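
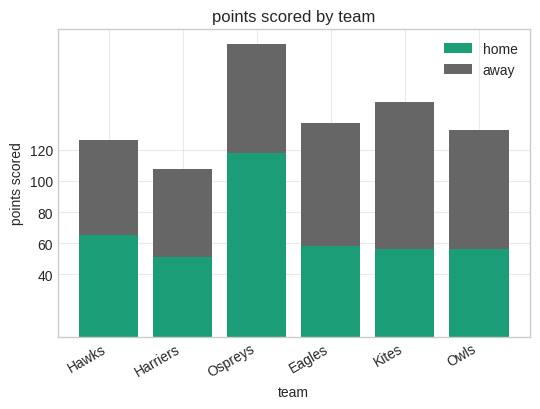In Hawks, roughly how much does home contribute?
home top ≈ 60, bottom ≈ 0; segment ≈ 60.

≈ 60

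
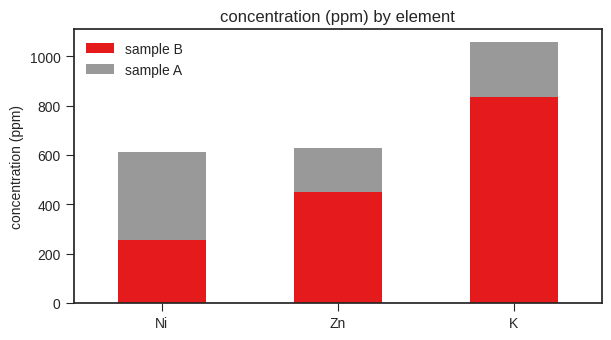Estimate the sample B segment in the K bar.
sample B top ≈ 800, bottom ≈ 0; segment ≈ 800.

≈ 800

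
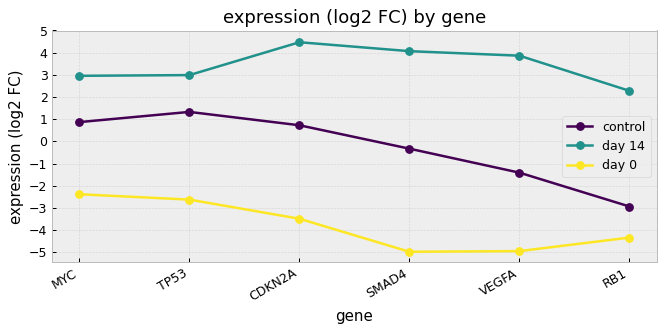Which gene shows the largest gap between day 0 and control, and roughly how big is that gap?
SMAD4: day 0 ≈ -5, control ≈ 0 → gap ≈ 5. Next-largest (CDKN2A) is only ≈ 4.

SMAD4, ≈ 5 log2 FC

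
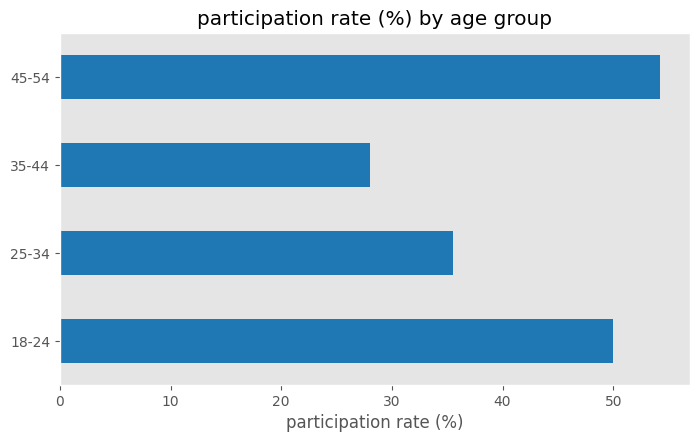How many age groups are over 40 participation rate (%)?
Above 40: 18-24, 45-54.

2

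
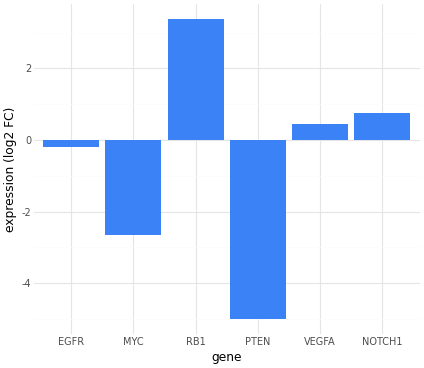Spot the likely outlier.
PTEN

PTEN ≈ -5; the rest sit between ≈ -3 and ≈ 3.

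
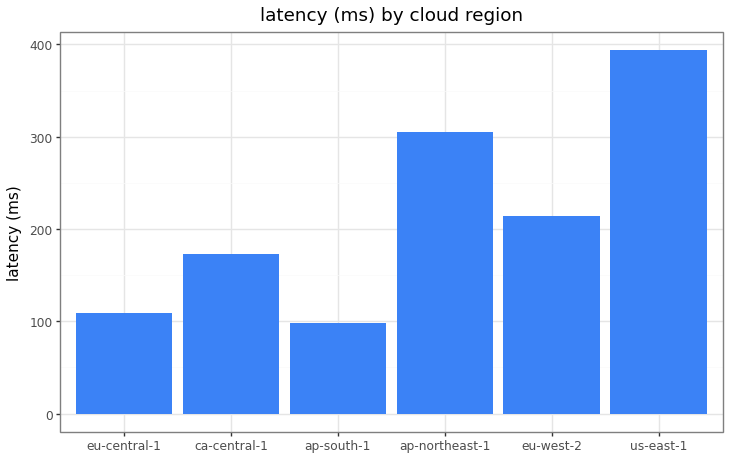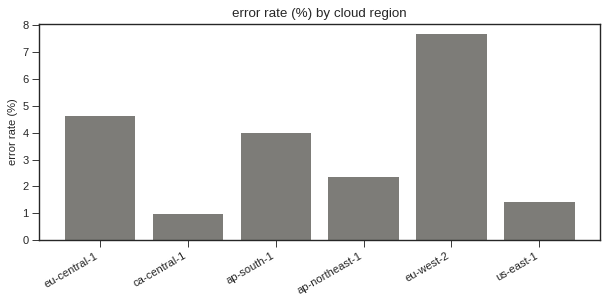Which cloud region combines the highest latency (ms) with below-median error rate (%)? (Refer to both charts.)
us-east-1

Chart 2 median error rate (%) ≈ 3; below-median cloud regions: ca-central-1, ap-northeast-1, us-east-1. Among those, us-east-1 has the highest latency (ms) (≈ 400).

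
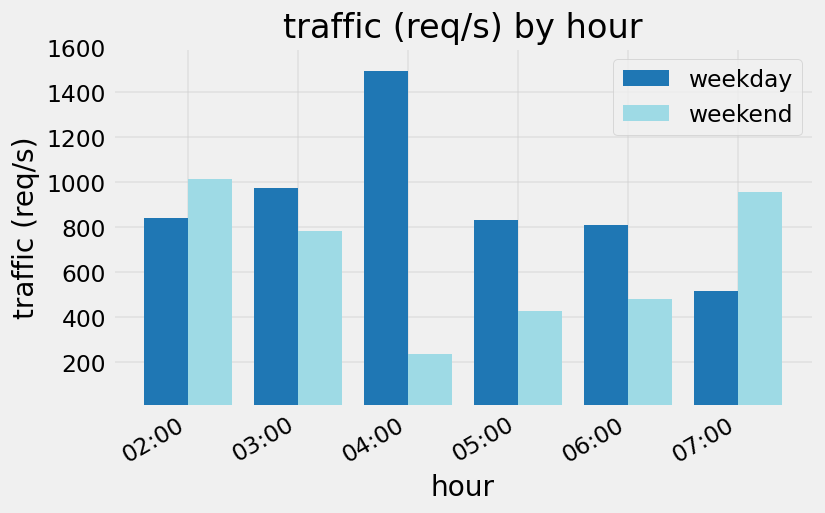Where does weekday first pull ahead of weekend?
03:00

02:00: weekday ≈ 800 vs weekend ≈ 1000 (not yet); 03:00: weekday ≈ 1000 vs weekend ≈ 800 (first crossover).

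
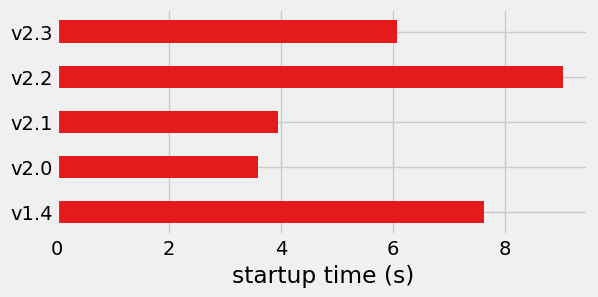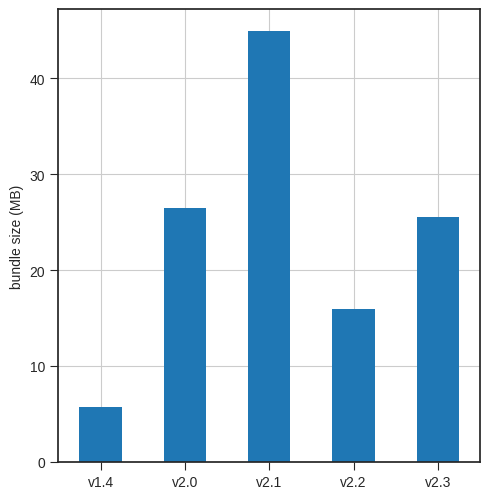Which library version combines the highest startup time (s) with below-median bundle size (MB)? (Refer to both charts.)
Chart 2 median bundle size (MB) ≈ 25; below-median library versions: v1.4, v2.2. Among those, v2.2 has the highest startup time (s) (≈ 9).

v2.2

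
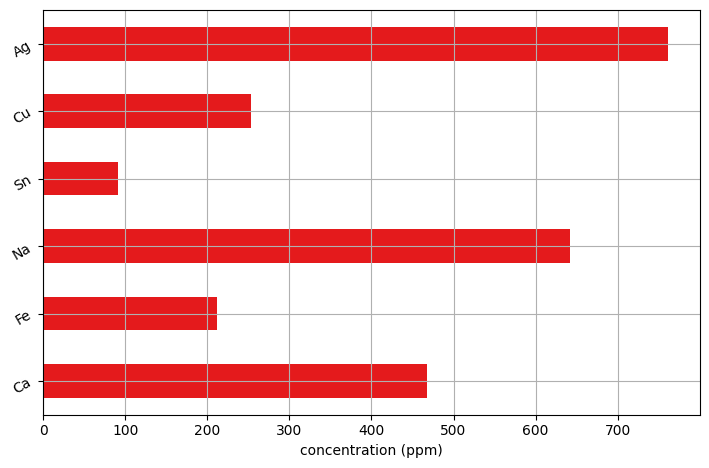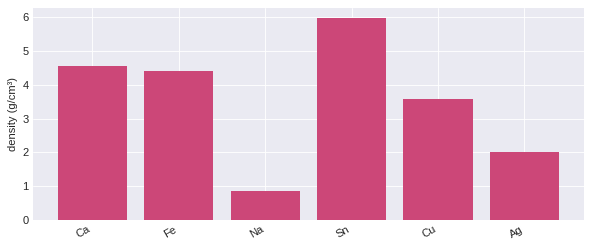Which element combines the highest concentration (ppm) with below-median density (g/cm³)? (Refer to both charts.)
Chart 2 median density (g/cm³) ≈ 4; below-median elements: Na, Cu, Ag. Among those, Ag has the highest concentration (ppm) (≈ 800).

Ag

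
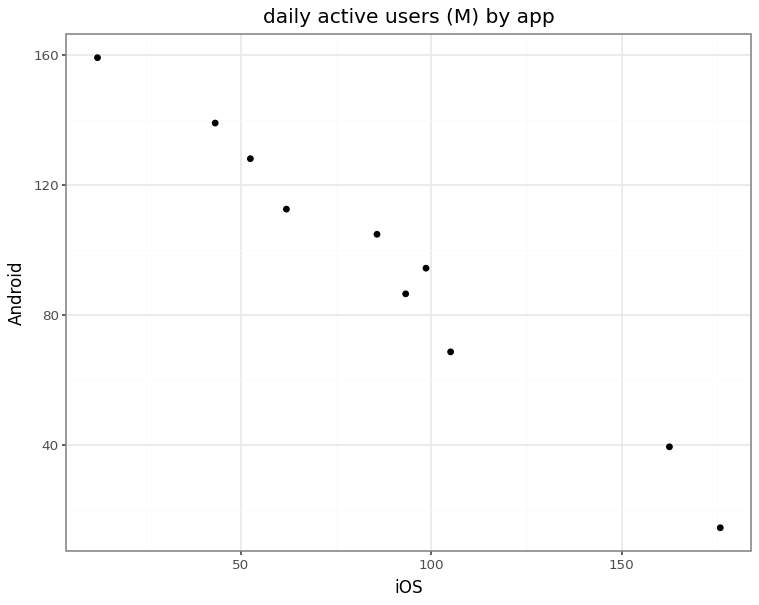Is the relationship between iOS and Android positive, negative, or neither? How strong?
negative, strong

Points are negatively correlated; strong (|r| ≈ 1.0).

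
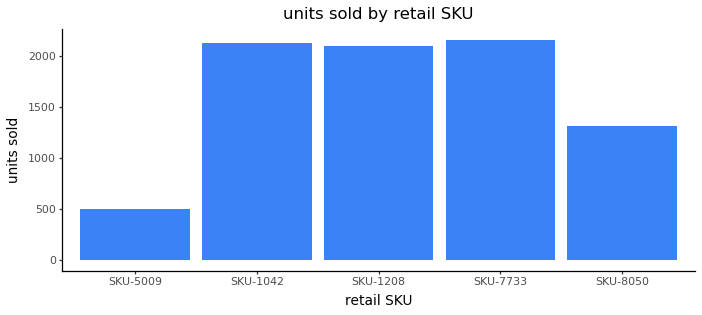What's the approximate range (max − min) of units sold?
≈ 1800

Max SKU-7733 ≈ 2200, min SKU-5009 ≈ 400; range ≈ 1800.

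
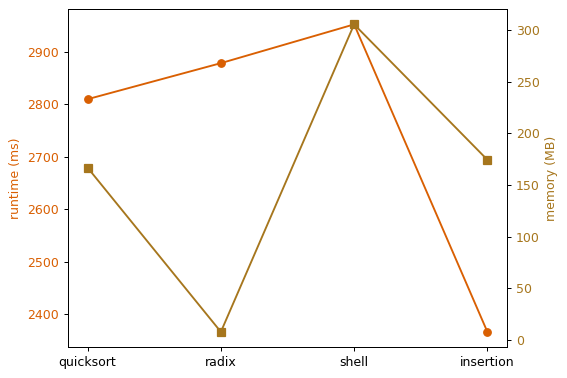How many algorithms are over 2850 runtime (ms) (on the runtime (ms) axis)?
2

Above 2850: radix, shell.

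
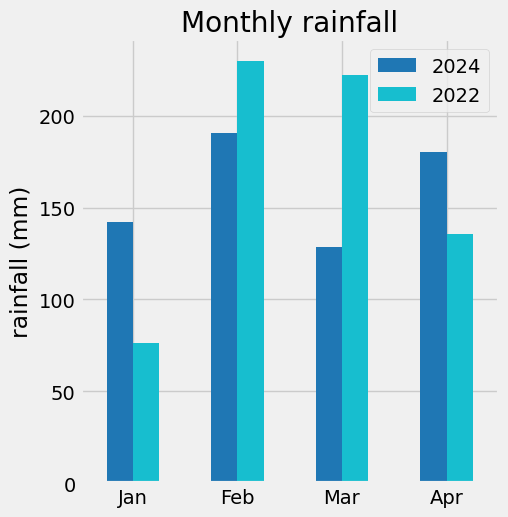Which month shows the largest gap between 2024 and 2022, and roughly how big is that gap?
Mar: 2024 ≈ 120, 2022 ≈ 220 → gap ≈ 100. Next-largest (Jan) is only ≈ 60.

Mar, ≈ 100 mm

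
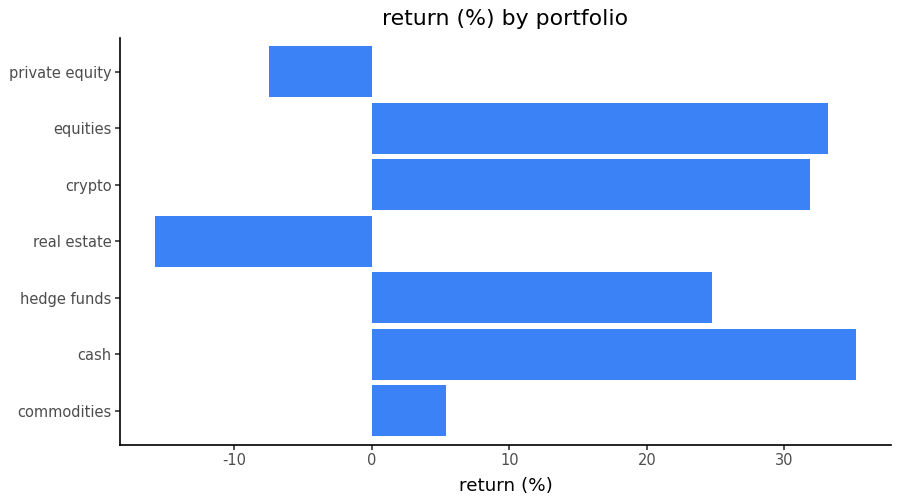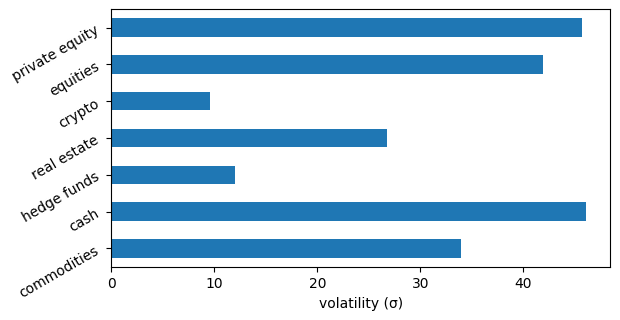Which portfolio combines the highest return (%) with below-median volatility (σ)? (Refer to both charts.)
Chart 2 median volatility (σ) ≈ 35; below-median portfolios: hedge funds, real estate, crypto. Among those, crypto has the highest return (%) (≈ 30).

crypto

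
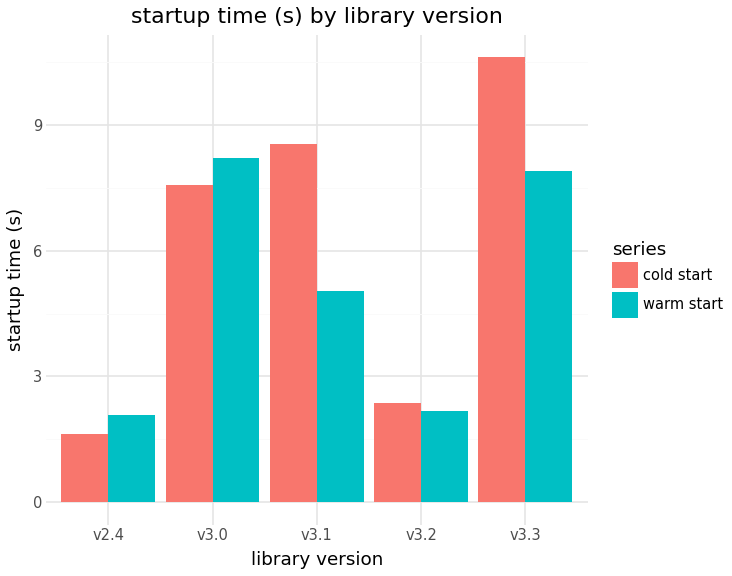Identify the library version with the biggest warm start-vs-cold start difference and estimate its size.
v3.1, ≈ 4 s

v3.1: warm start ≈ 5, cold start ≈ 9 → gap ≈ 4. Next-largest (v3.3) is only ≈ 3.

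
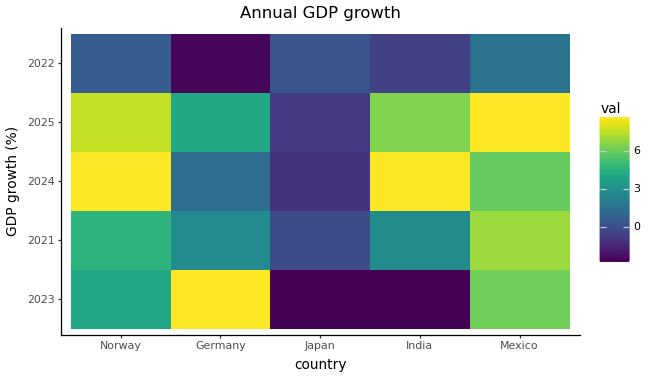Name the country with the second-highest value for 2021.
Norway

Top 3 for 2021: Mexico ≈ 7, Norway ≈ 5, India ≈ 3.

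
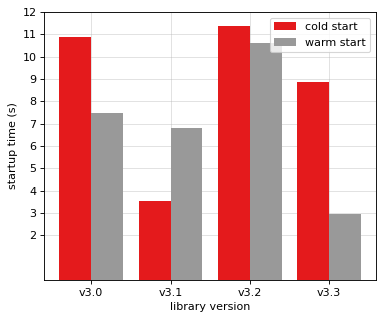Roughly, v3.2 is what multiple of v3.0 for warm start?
v3.2 ≈ 11, v3.0 ≈ 7; 11/7 ≈ 1.57.

≈ 1.57×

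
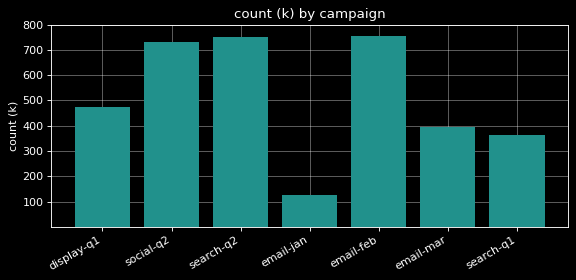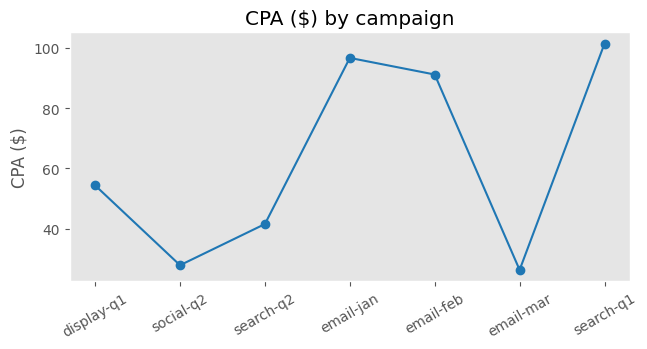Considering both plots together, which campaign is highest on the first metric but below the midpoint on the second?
search-q2

Chart 2 median CPA ($) ≈ 50; below-median campaigns: social-q2, search-q2, email-mar. Among those, search-q2 has the highest count (k) (≈ 800).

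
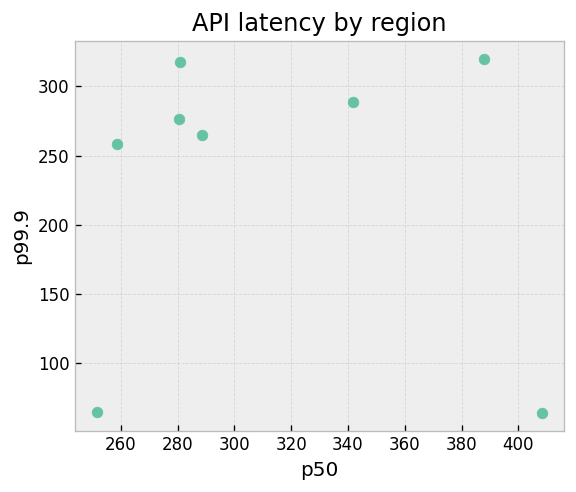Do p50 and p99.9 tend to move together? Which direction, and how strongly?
Points are roughly uncorrelated; weak (|r| ≈ 0.1).

no clear correlation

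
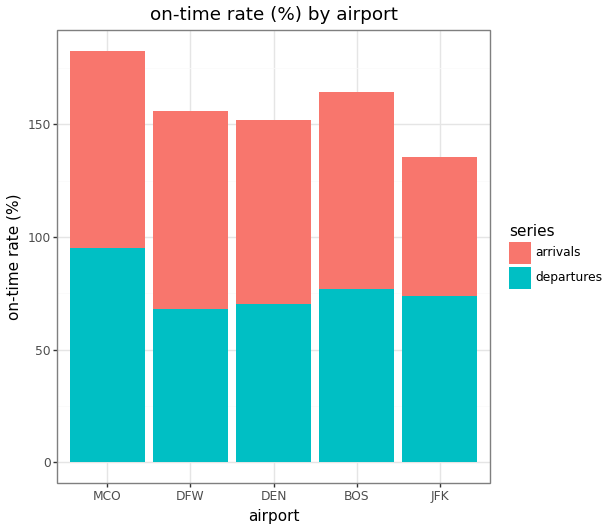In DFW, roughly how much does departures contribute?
departures top ≈ 60, bottom ≈ 0; segment ≈ 60.

≈ 60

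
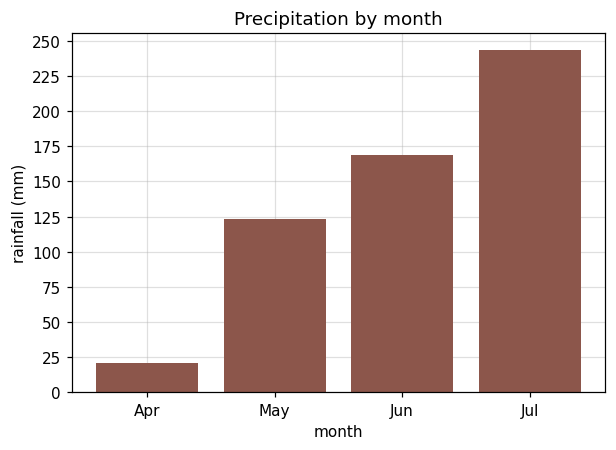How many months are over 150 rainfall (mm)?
Above 150: Jun, Jul.

2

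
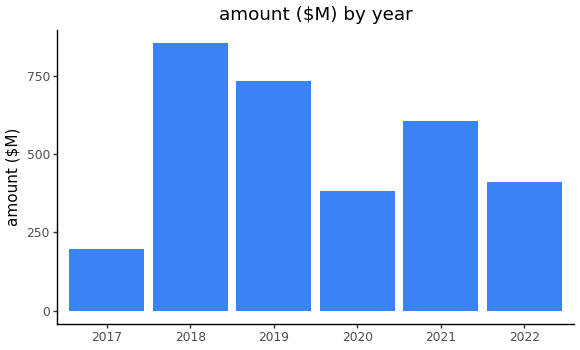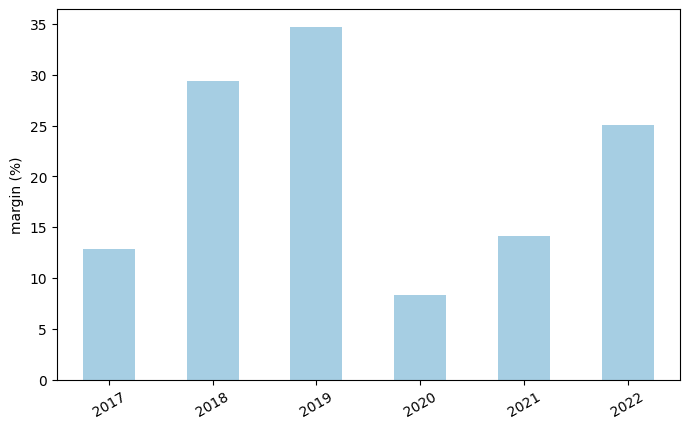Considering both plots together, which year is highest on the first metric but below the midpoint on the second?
2021

Chart 2 median margin (%) ≈ 20; below-median years: 2017, 2020, 2021. Among those, 2021 has the highest amount ($M) (≈ 600).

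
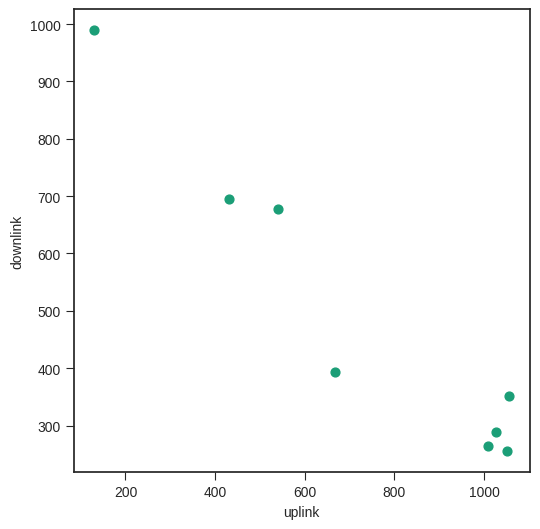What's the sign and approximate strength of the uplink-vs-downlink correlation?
negative, strong

Points are negatively correlated; strong (|r| ≈ 1.0).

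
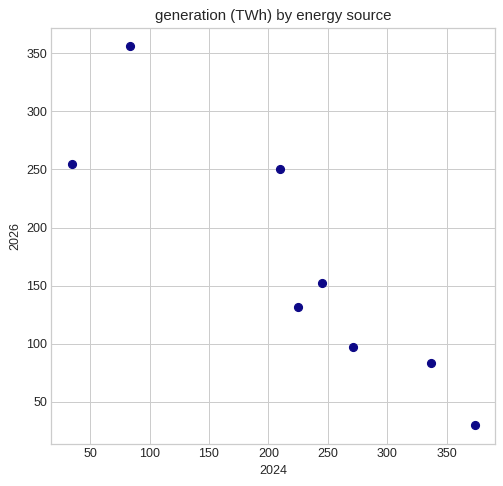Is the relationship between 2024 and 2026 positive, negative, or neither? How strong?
negative, strong

Points are negatively correlated; strong (|r| ≈ 0.9).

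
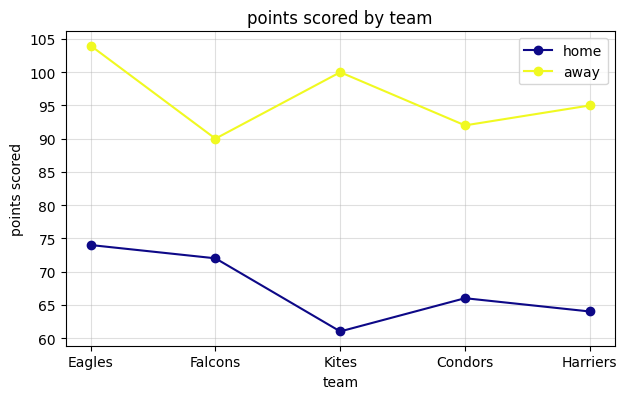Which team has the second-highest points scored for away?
Top 3 for away: Eagles ≈ 105, Kites ≈ 100, Harriers ≈ 95.

Kites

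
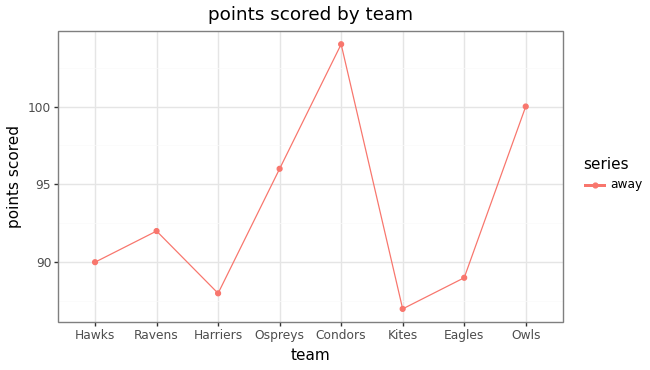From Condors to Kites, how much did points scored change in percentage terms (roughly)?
Condors ≈ 104, Kites ≈ 88; (88 − 104) / 104 ≈ -15.4%.

≈ -15.4%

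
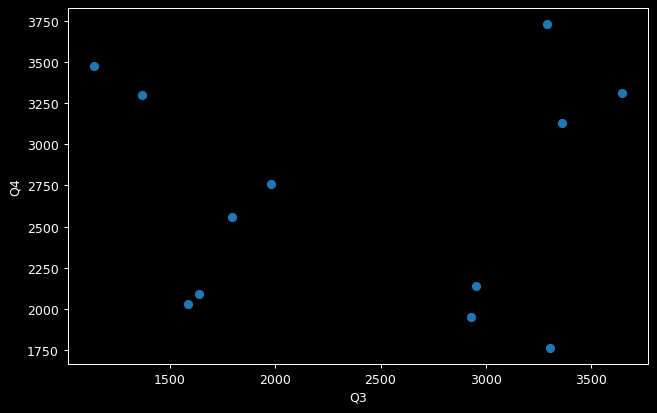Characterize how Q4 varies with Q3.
Points are roughly uncorrelated; weak (|r| ≈ 0.0).

no clear correlation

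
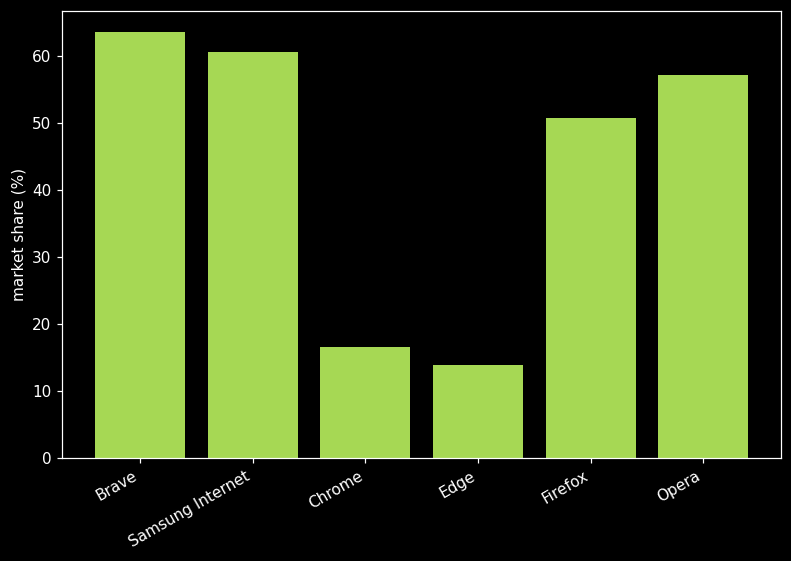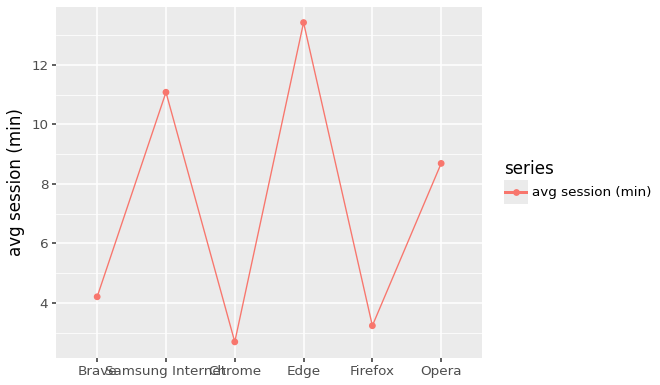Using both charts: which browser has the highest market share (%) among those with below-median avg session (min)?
Chart 2 median avg session (min) ≈ 6; below-median browsers: Brave, Chrome, Firefox. Among those, Brave has the highest market share (%) (≈ 60).

Brave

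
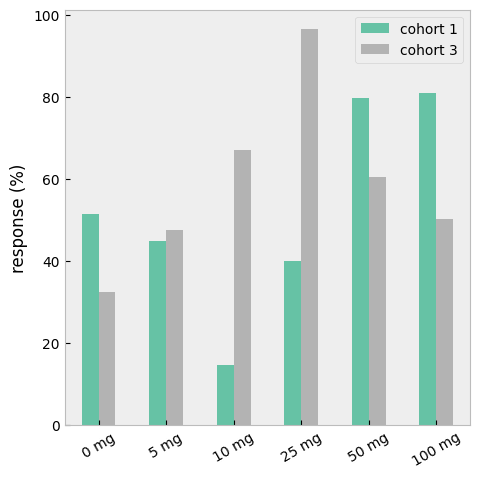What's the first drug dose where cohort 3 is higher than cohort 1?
5 mg

0 mg: cohort 3 ≈ 30 vs cohort 1 ≈ 50 (not yet); 5 mg: cohort 3 ≈ 50 vs cohort 1 ≈ 40 (first crossover).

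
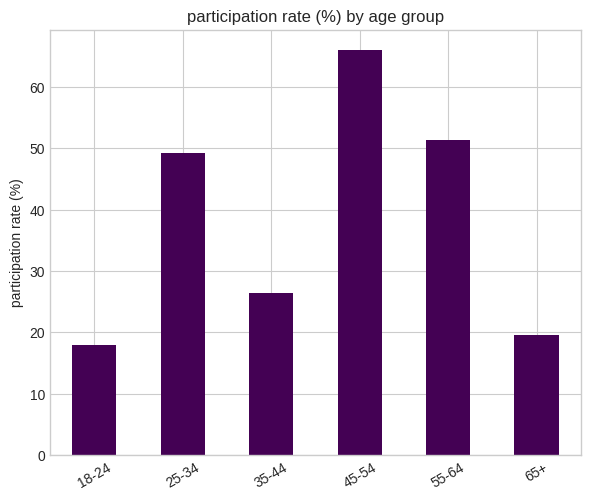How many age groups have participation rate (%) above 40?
Above 40: 25-34, 45-54, 55-64.

3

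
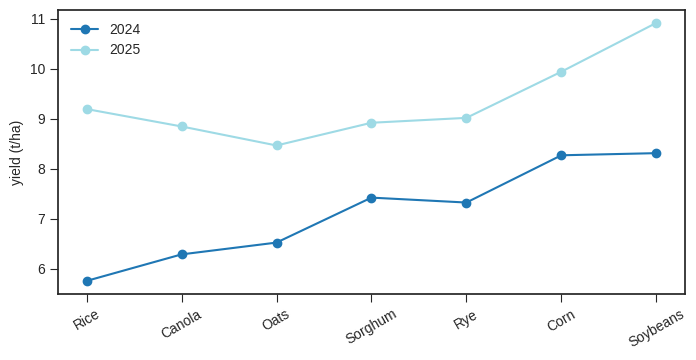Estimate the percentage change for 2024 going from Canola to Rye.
Canola ≈ 6.5, Rye ≈ 7.5; (7.5 − 6.5) / 6.5 ≈ +15.4%.

≈ +15.4%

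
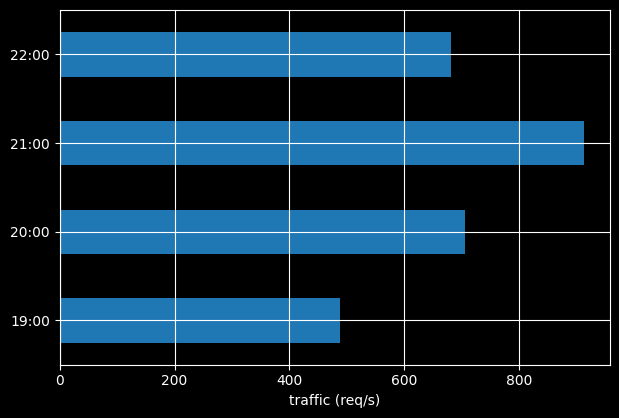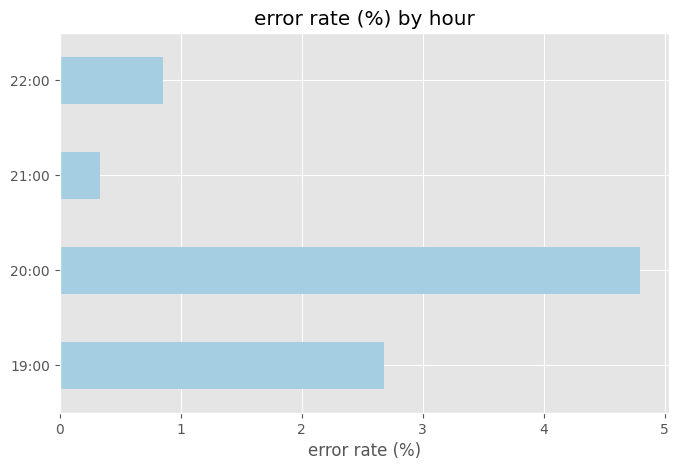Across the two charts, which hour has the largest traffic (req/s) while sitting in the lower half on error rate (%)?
Chart 2 median error rate (%) ≈ 2; below-median hours: 21:00, 22:00. Among those, 21:00 has the highest traffic (req/s) (≈ 900).

21:00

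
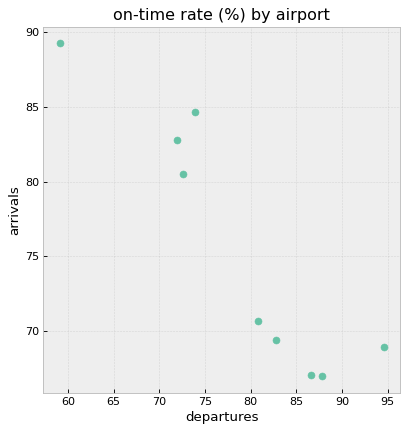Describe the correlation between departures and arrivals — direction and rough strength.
Points are negatively correlated; strong (|r| ≈ 0.9).

negative, strong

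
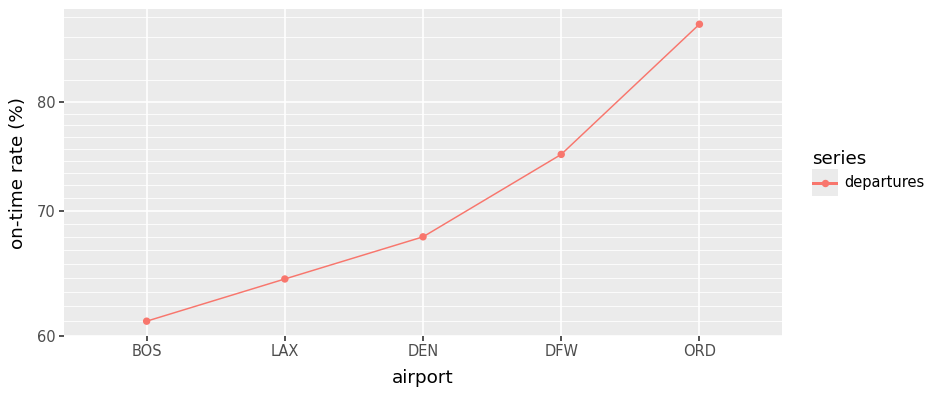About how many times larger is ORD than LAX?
ORD ≈ 90, LAX ≈ 65; 90/65 ≈ 1.38.

≈ 1.38×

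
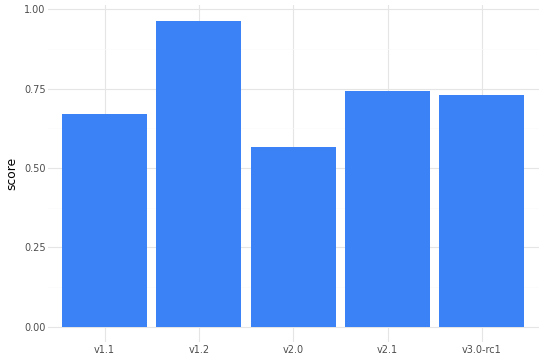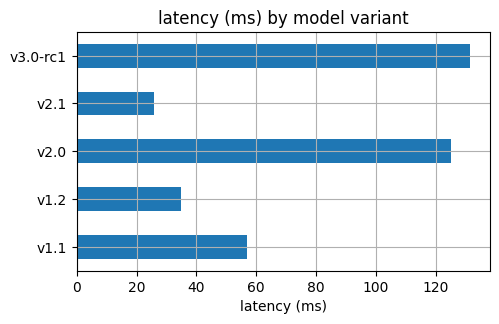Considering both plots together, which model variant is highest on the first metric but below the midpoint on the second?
v1.2

Chart 2 median latency (ms) ≈ 60; below-median model variants: v1.2, v2.1. Among those, v1.2 has the highest score (≈ 1).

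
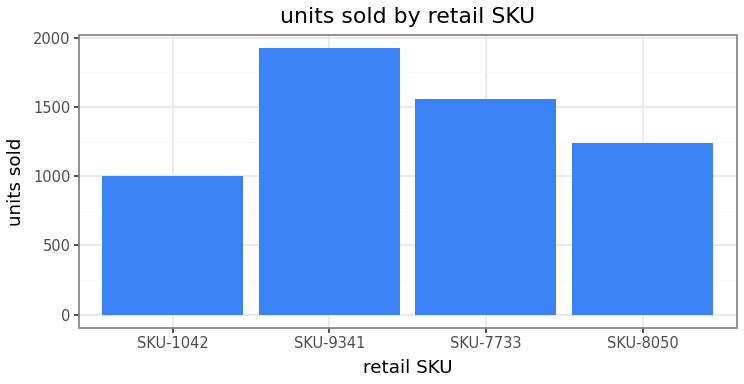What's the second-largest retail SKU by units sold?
SKU-7733

Top 3: SKU-9341 ≈ 2000, SKU-7733 ≈ 1600, SKU-8050 ≈ 1200.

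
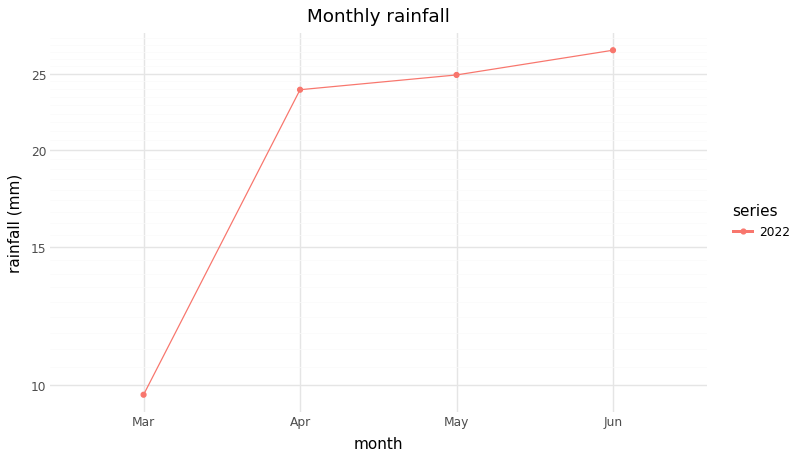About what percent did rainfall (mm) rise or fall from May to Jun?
May ≈ 24, Jun ≈ 26; (26 − 24) / 24 ≈ +8.3%.

≈ +8.3%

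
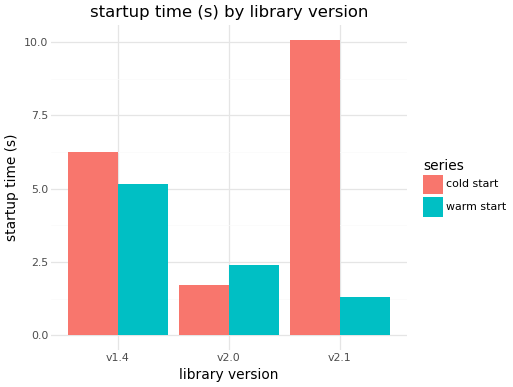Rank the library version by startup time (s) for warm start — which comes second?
v2.0

Top 3 for warm start: v1.4 ≈ 5, v2.0 ≈ 2, v2.1 ≈ 1.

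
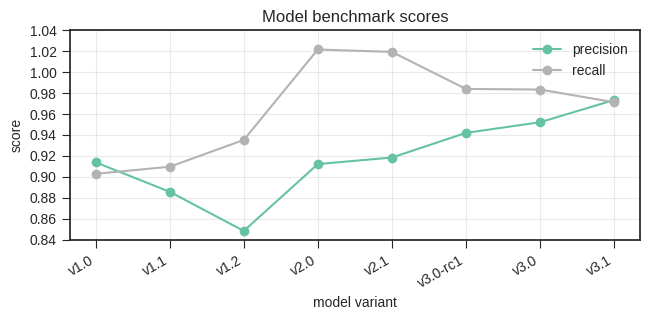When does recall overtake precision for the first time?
v1.1

v1.0: recall ≈ 0.90 vs precision ≈ 0.92 (not yet); v1.1: recall ≈ 0.90 vs precision ≈ 0.88 (first crossover).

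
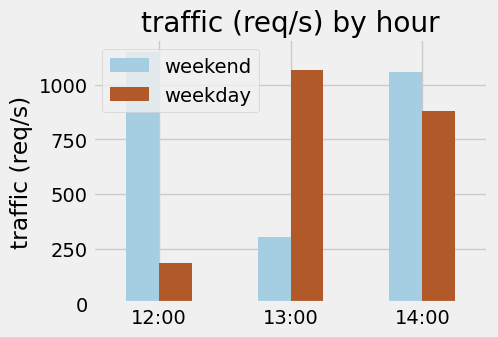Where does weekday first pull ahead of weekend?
13:00

12:00: weekday ≈ 200 vs weekend ≈ 1200 (not yet); 13:00: weekday ≈ 1100 vs weekend ≈ 300 (first crossover).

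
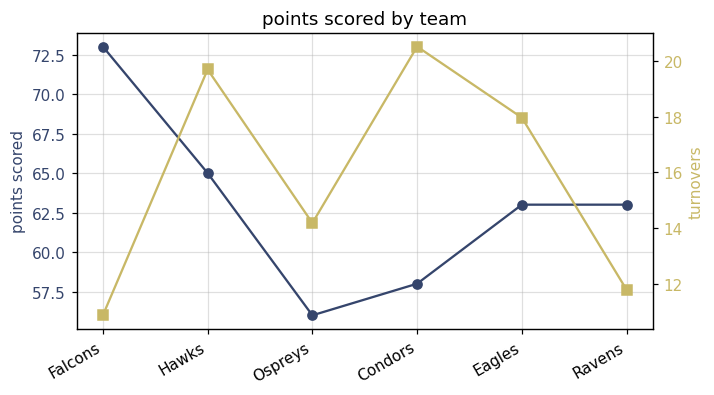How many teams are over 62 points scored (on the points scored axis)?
Above 62: Falcons, Hawks, Eagles, Ravens.

4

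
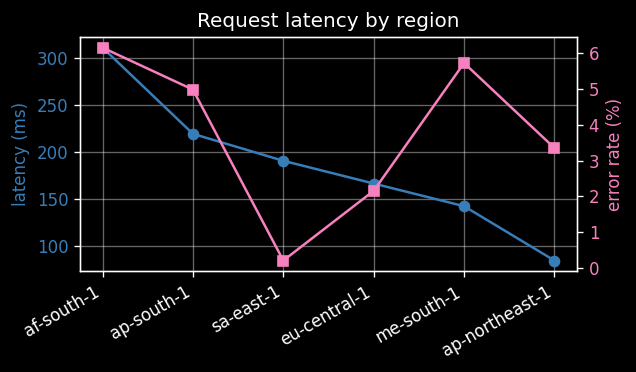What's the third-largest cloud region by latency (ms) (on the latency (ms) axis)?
Top 4 (on the latency (ms) axis): af-south-1 ≈ 320, ap-south-1 ≈ 220, sa-east-1 ≈ 200, eu-central-1 ≈ 160.

sa-east-1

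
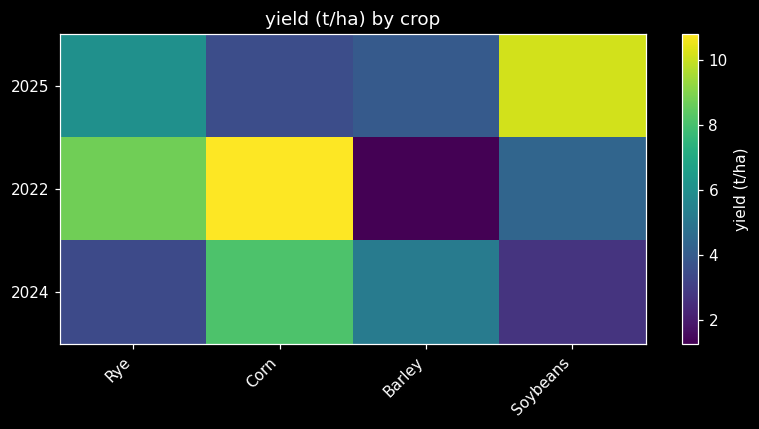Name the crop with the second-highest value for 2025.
Rye

Top 3 for 2025: Soybeans ≈ 10, Rye ≈ 6, Barley ≈ 4.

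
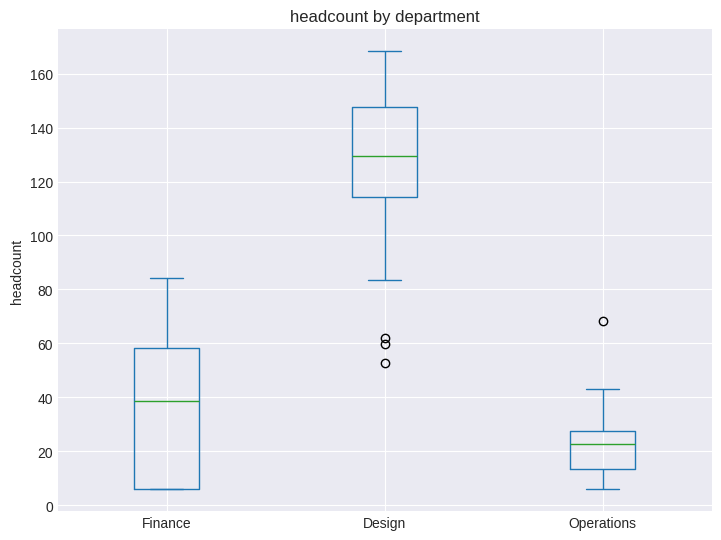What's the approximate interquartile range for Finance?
≈ 50

Q3 ≈ 60, Q1 ≈ 10; IQR ≈ 50.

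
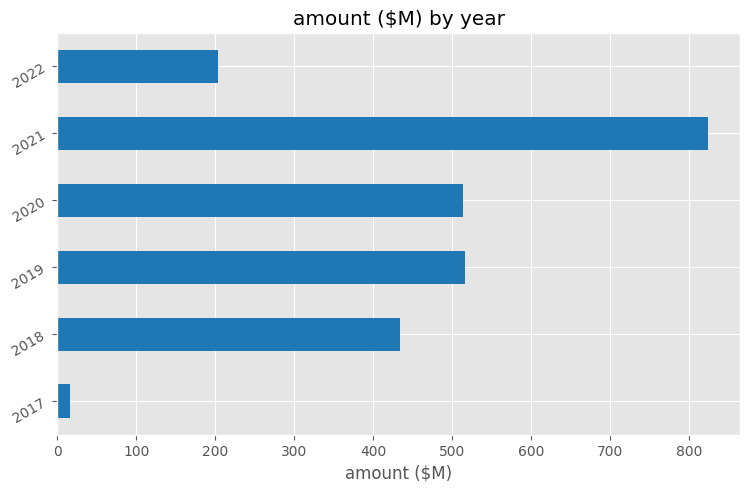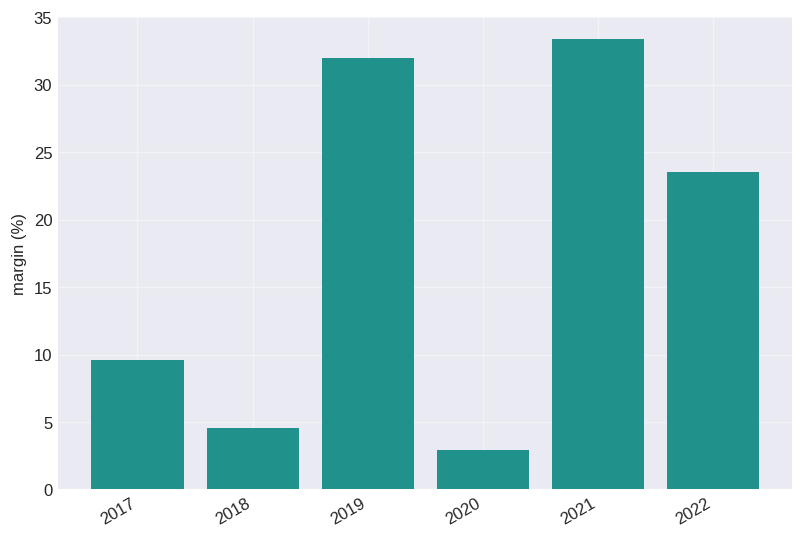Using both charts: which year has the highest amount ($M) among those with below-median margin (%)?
2020

Chart 2 median margin (%) ≈ 15; below-median years: 2017, 2018, 2020. Among those, 2020 has the highest amount ($M) (≈ 500).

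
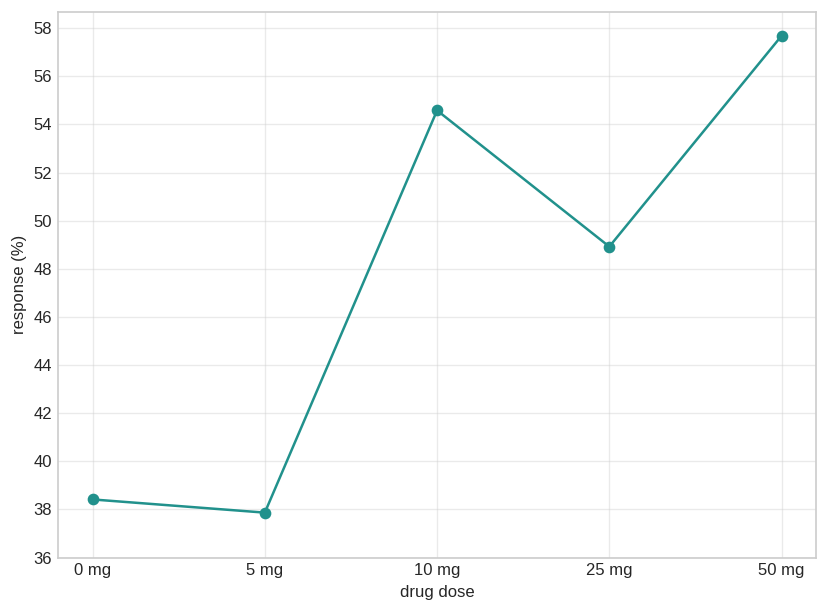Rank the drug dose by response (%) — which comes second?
Top 3: 50 mg ≈ 58, 10 mg ≈ 54, 25 mg ≈ 48.

10 mg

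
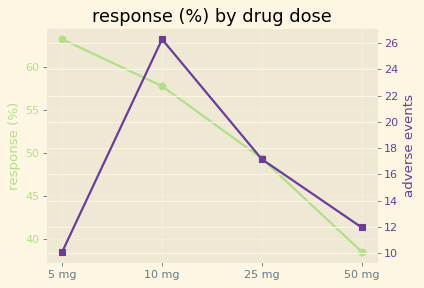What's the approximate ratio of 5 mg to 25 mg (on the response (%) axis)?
≈ 1.3×

5 mg ≈ 65, 25 mg ≈ 50; 65/50 ≈ 1.3.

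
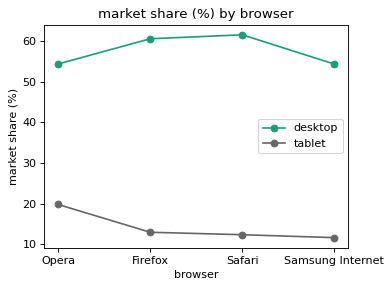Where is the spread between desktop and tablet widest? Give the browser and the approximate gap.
Safari: desktop ≈ 60, tablet ≈ 10 → gap ≈ 50. Next-largest (Firefox) is only ≈ 45.

Safari, ≈ 50 %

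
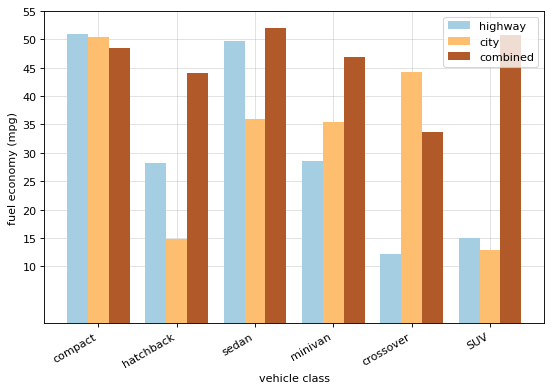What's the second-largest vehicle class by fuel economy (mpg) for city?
crossover

Top 3 for city: compact ≈ 50, crossover ≈ 45, sedan ≈ 35.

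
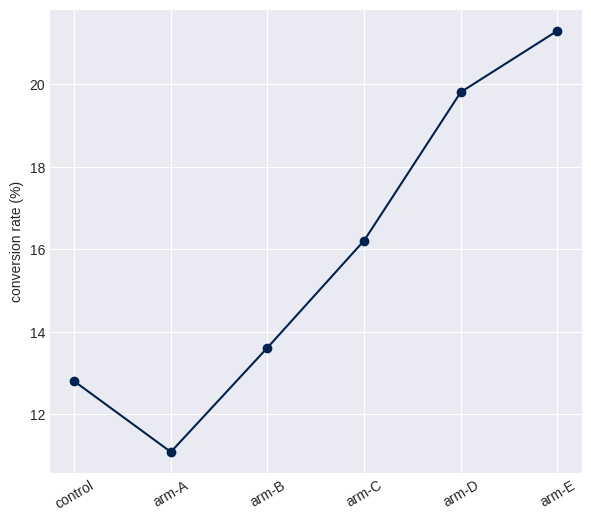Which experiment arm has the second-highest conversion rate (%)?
arm-D

Top 3: arm-E ≈ 21, arm-D ≈ 20, arm-C ≈ 16.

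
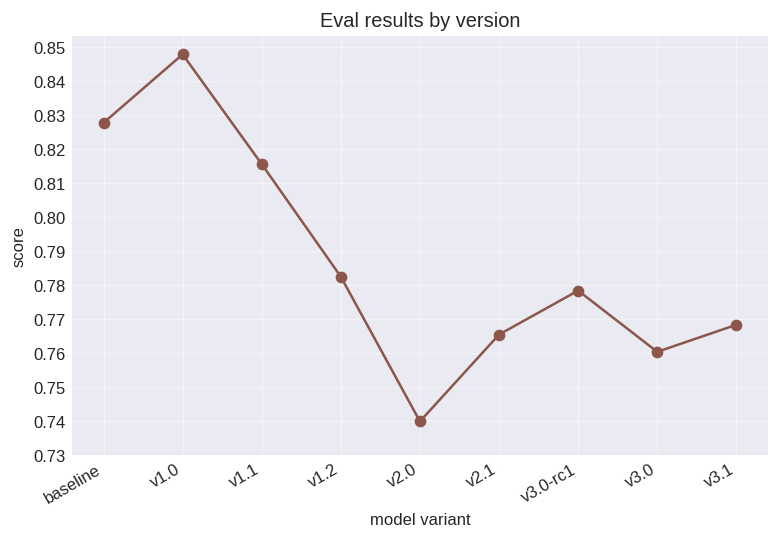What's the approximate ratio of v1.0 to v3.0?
≈ 1.12×

v1.0 ≈ 0.85, v3.0 ≈ 0.76; 0.85/0.76 ≈ 1.12.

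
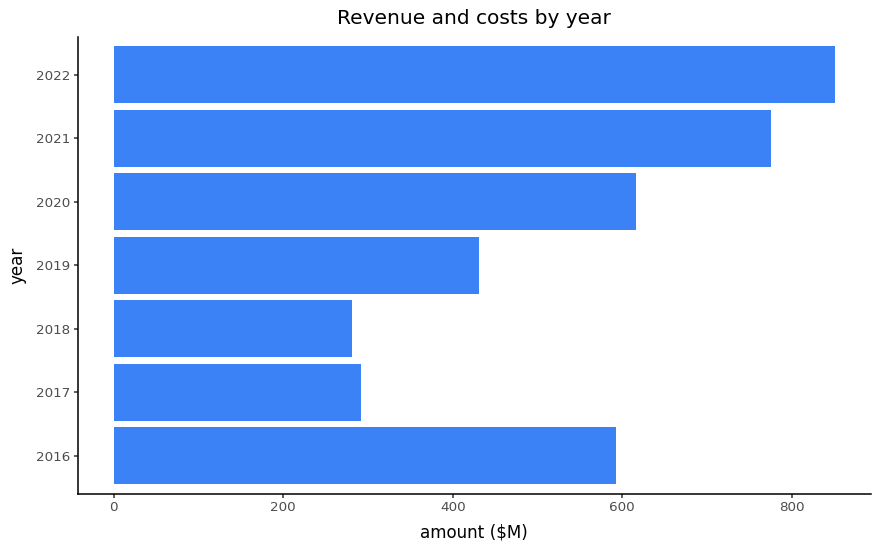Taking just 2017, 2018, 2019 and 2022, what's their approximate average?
≈ 475

(300 + 300 + 400 + 900) / 4 ≈ 475.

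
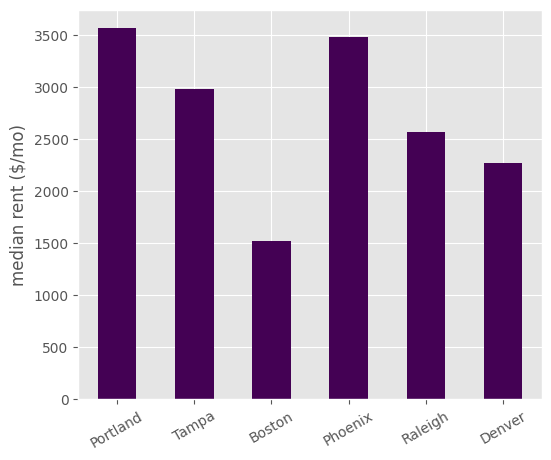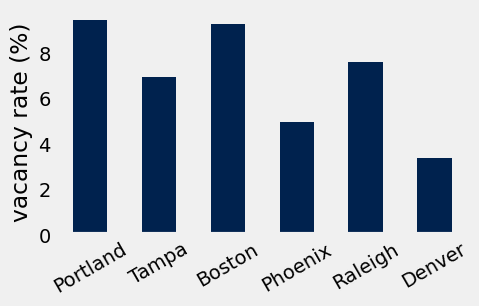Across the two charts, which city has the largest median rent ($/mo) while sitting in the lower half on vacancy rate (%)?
Chart 2 median vacancy rate (%) ≈ 7; below-median cities: Tampa, Phoenix, Denver. Among those, Phoenix has the highest median rent ($/mo) (≈ 3500).

Phoenix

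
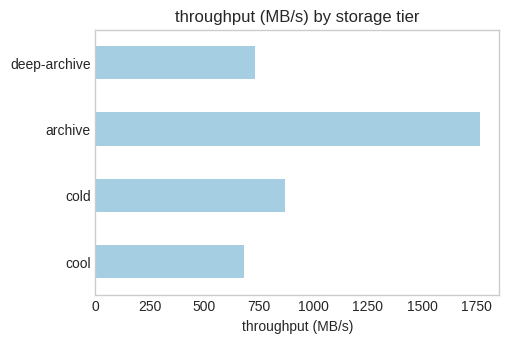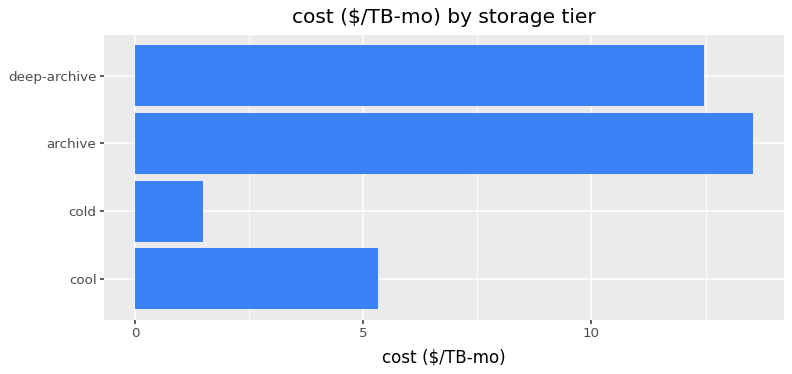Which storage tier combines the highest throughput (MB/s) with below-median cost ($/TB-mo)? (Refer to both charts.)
Chart 2 median cost ($/TB-mo) ≈ 8; below-median storage tiers: cool, cold. Among those, cold has the highest throughput (MB/s) (≈ 800).

cold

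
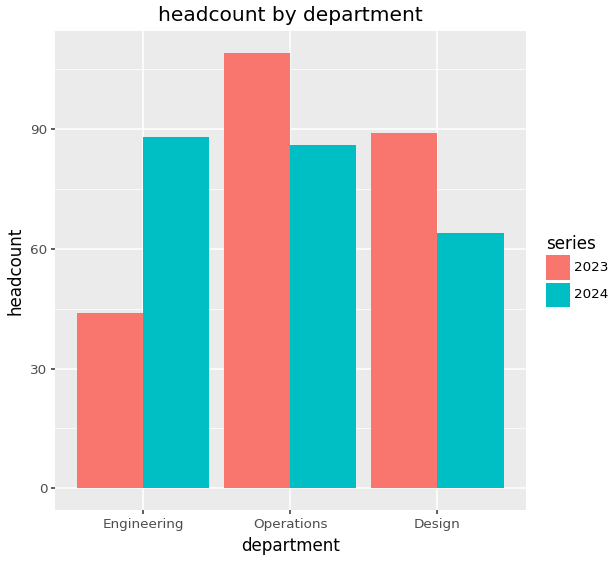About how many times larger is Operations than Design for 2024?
Operations ≈ 90, Design ≈ 60; 90/60 ≈ 1.5.

≈ 1.5×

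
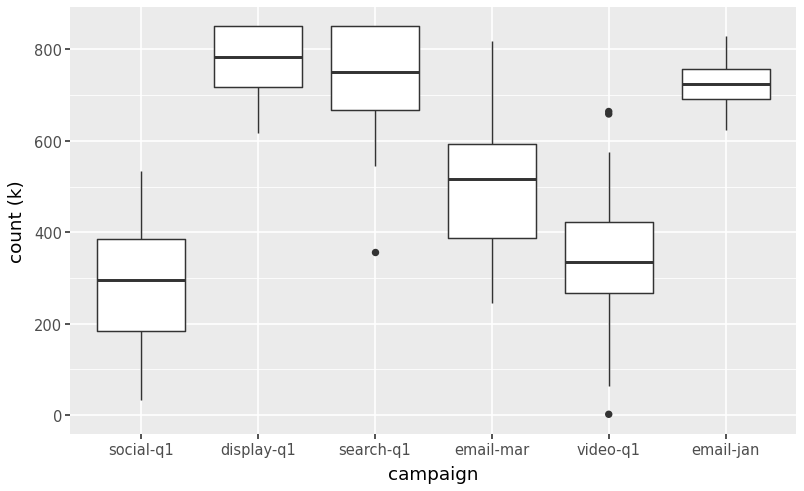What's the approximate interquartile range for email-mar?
Q3 ≈ 600, Q1 ≈ 400; IQR ≈ 200.

≈ 200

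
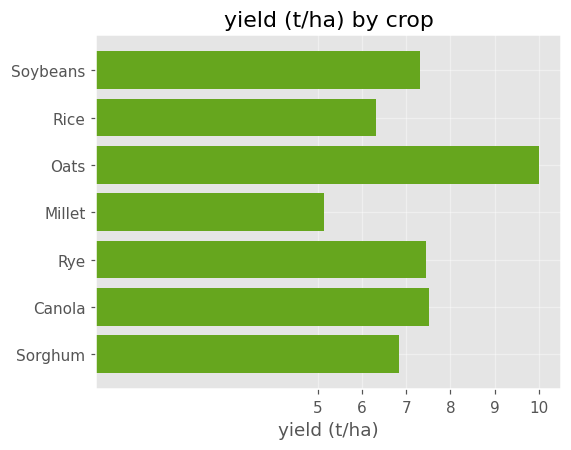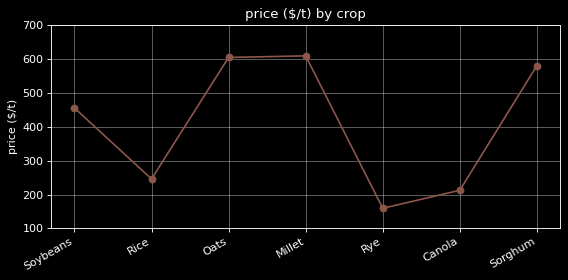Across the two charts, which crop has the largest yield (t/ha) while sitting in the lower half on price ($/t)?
Chart 2 median price ($/t) ≈ 500; below-median crops: Rice, Rye, Canola. Among those, Canola has the highest yield (t/ha) (≈ 8).

Canola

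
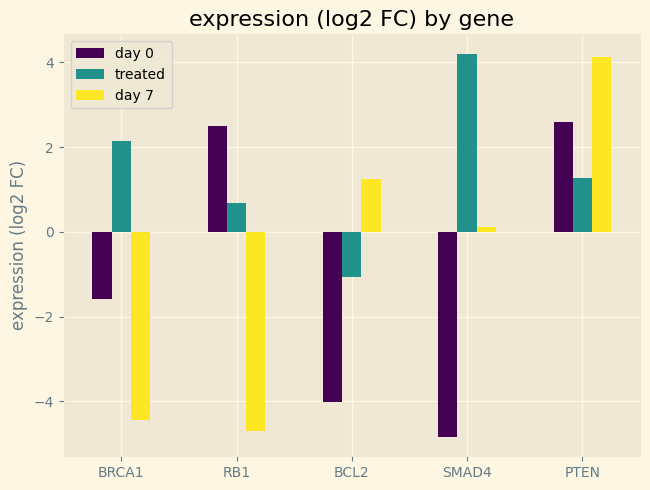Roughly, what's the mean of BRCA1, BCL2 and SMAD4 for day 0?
(-2 + -4 + -5) / 3 ≈ -4.

≈ -4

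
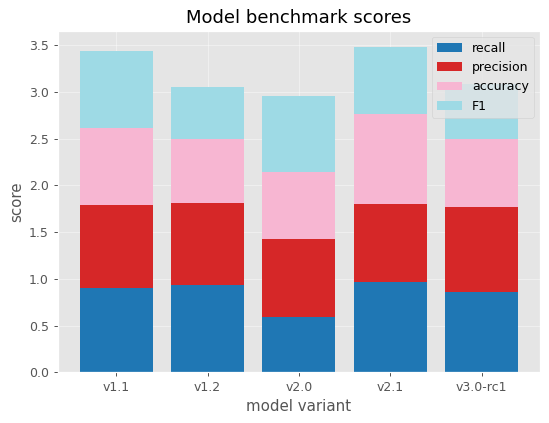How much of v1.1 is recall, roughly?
recall top ≈ 1.0, bottom ≈ 0.0; segment ≈ 1.0.

≈ 1.0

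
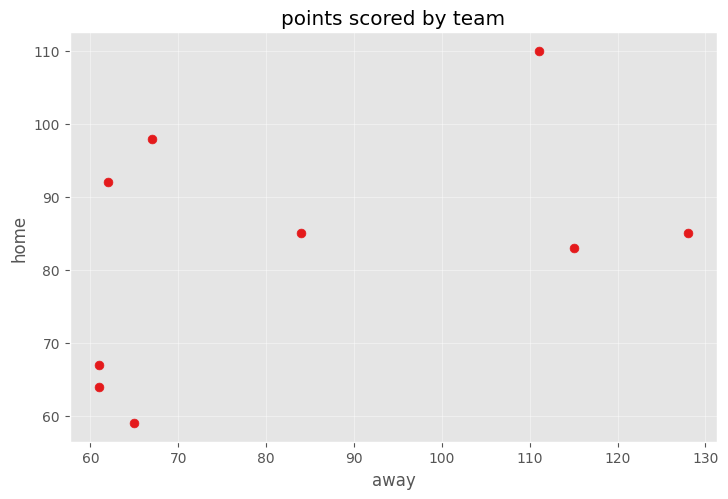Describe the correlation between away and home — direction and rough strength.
Points are positively correlated; moderate (|r| ≈ 0.5).

positive, moderate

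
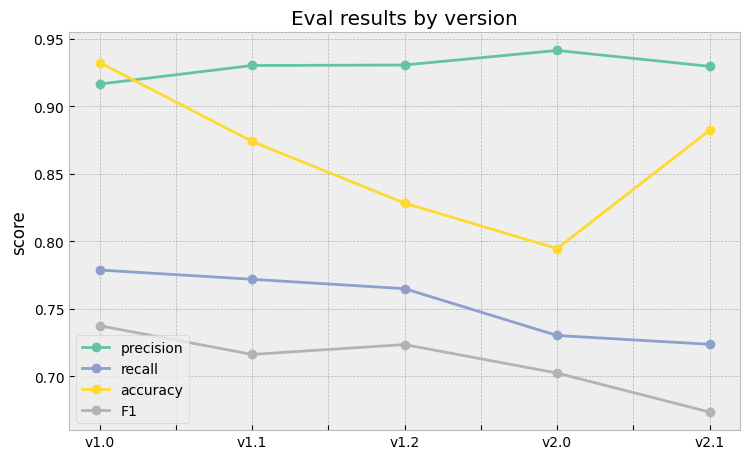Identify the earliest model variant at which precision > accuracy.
v1.0: precision ≈ 0.90 vs accuracy ≈ 0.95 (not yet); v1.1: precision ≈ 0.95 vs accuracy ≈ 0.85 (first crossover).

v1.1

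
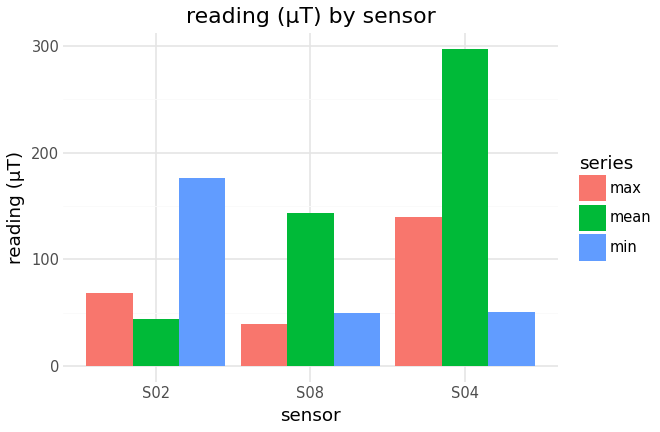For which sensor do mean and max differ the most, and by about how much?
S04, ≈ 150 µT

S04: mean ≈ 300, max ≈ 150 → gap ≈ 150. Next-largest (S08) is only ≈ 100.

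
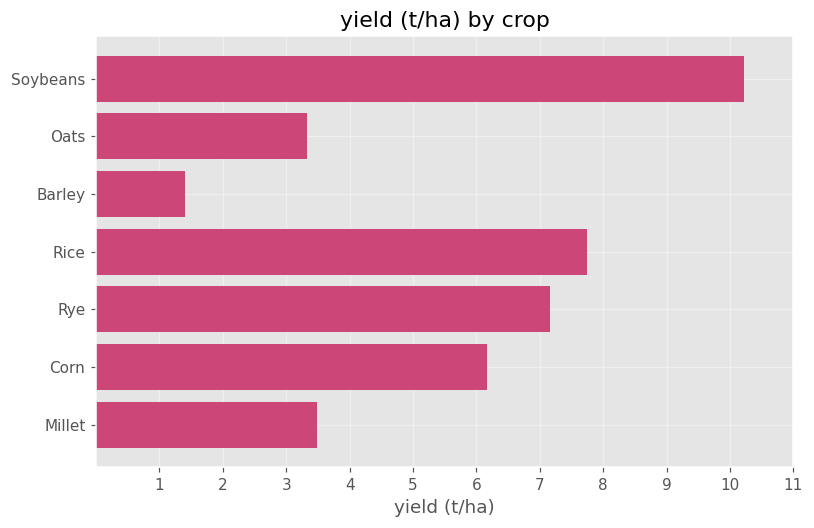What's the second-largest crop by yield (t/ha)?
Rice

Top 3: Soybeans ≈ 10, Rice ≈ 8, Rye ≈ 7.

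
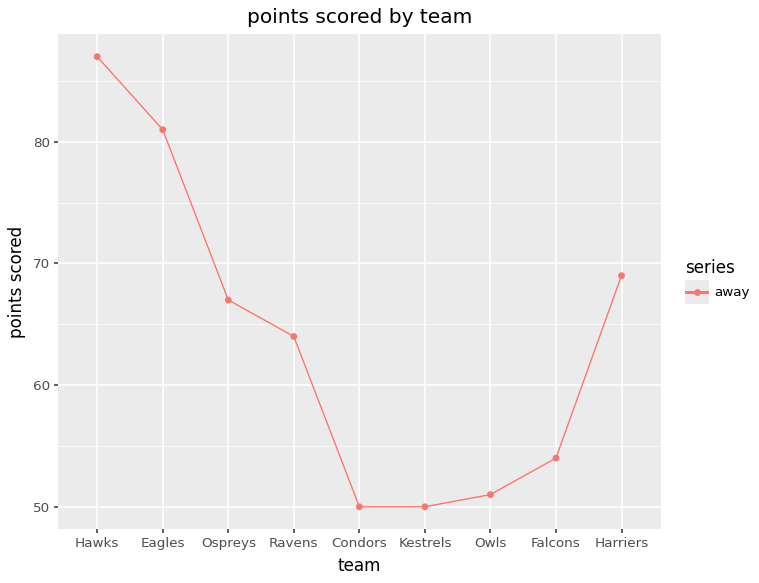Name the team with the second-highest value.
Top 3: Hawks ≈ 85, Eagles ≈ 80, Harriers ≈ 70.

Eagles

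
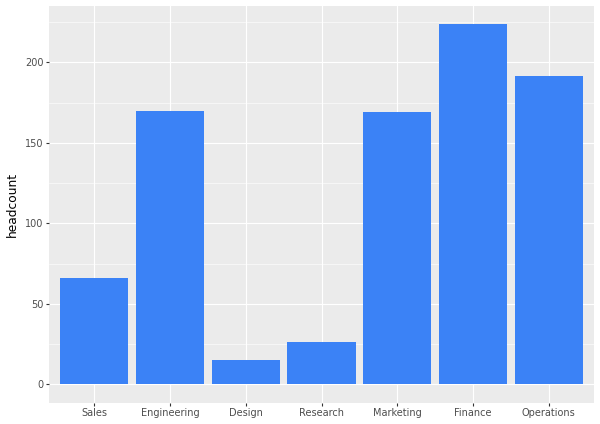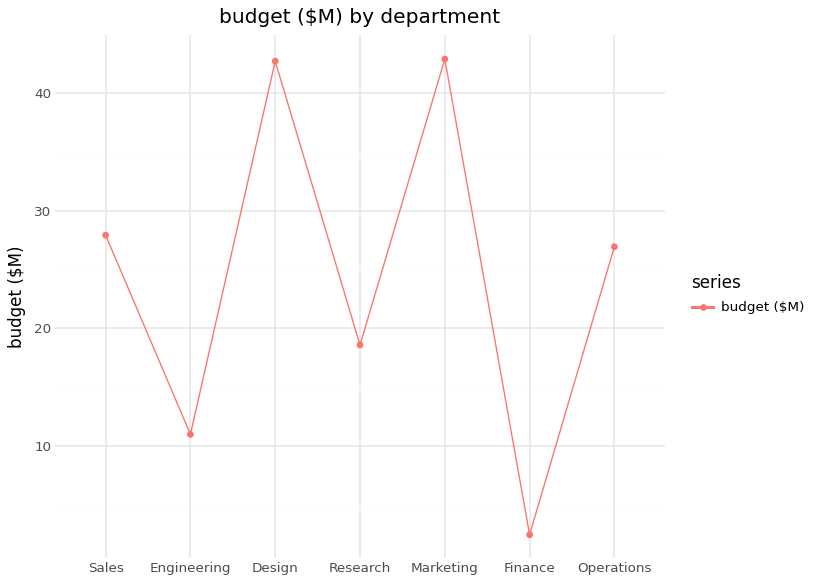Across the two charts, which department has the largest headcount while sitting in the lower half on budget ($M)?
Finance

Chart 2 median budget ($M) ≈ 25; below-median departments: Engineering, Research, Finance. Among those, Finance has the highest headcount (≈ 225).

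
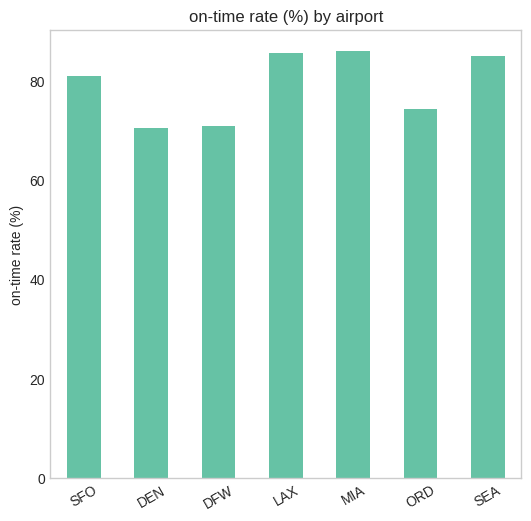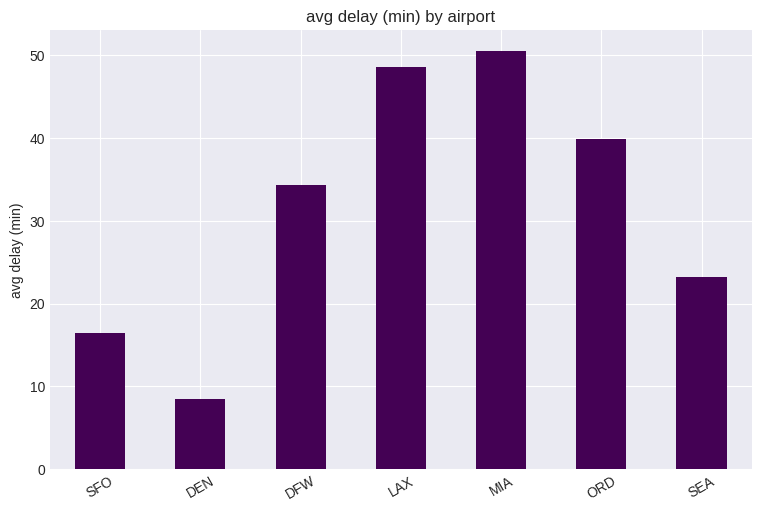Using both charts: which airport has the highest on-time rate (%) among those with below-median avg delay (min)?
SEA

Chart 2 median avg delay (min) ≈ 35; below-median airports: SFO, DEN, SEA. Among those, SEA has the highest on-time rate (%) (≈ 90).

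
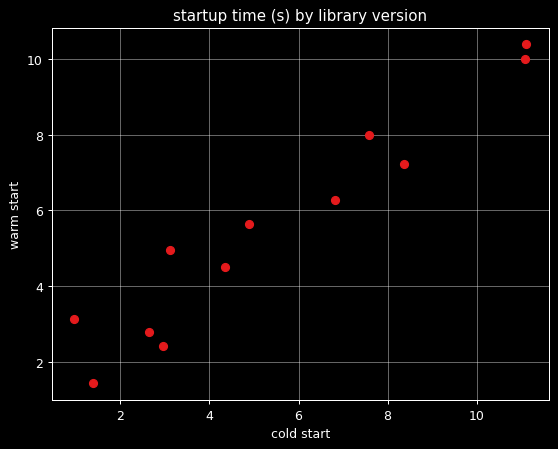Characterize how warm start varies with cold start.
positive, strong

Points are positively correlated; strong (|r| ≈ 1.0).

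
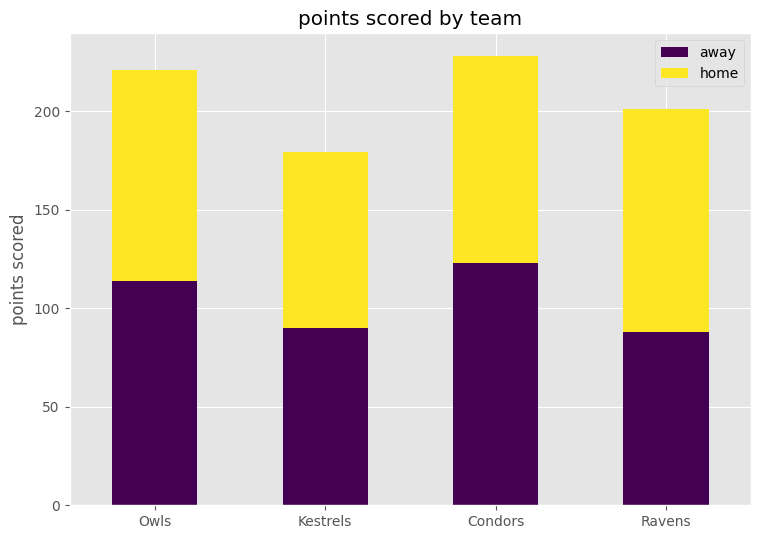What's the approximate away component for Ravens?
≈ 80

away top ≈ 80, bottom ≈ 0; segment ≈ 80.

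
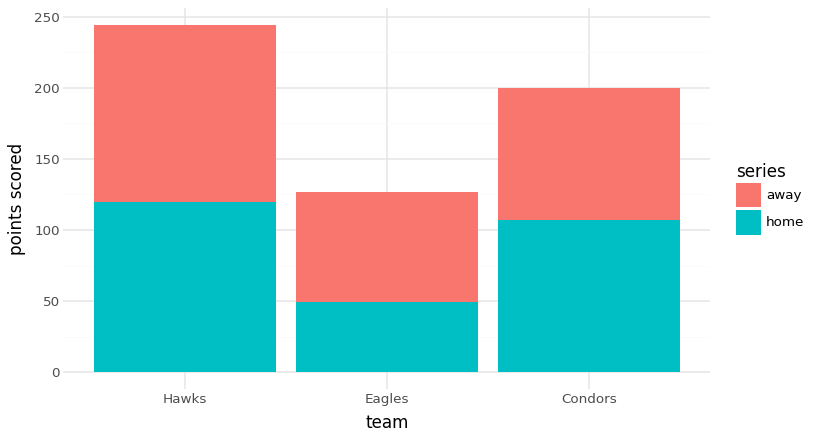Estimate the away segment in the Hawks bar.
away top ≈ 250, bottom ≈ 125; segment ≈ 125.

≈ 125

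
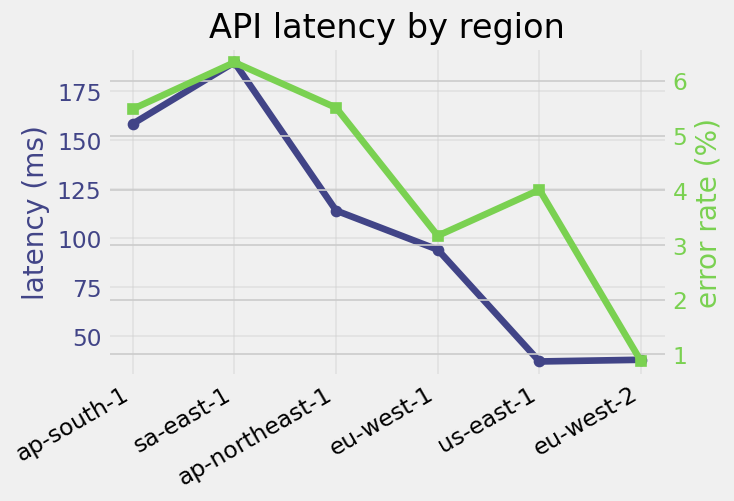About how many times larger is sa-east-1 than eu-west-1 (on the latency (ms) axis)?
sa-east-1 ≈ 180, eu-west-1 ≈ 100; 180/100 ≈ 1.8.

≈ 1.8×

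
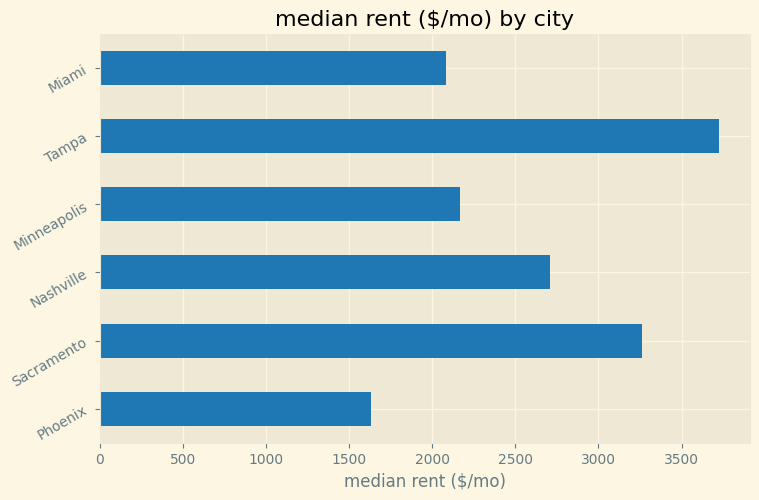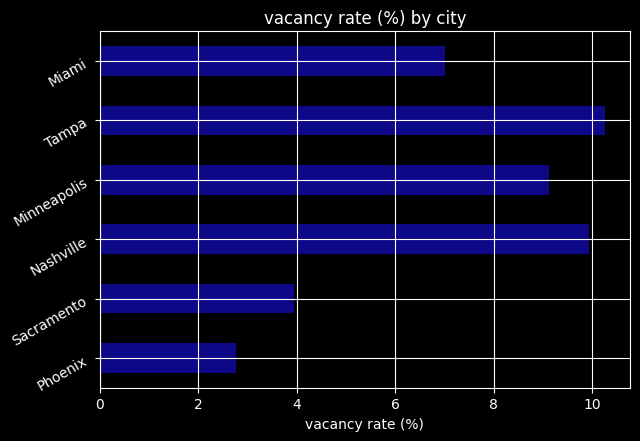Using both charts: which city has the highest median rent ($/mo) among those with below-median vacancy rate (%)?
Sacramento

Chart 2 median vacancy rate (%) ≈ 8; below-median cities: Phoenix, Sacramento, Miami. Among those, Sacramento has the highest median rent ($/mo) (≈ 3500).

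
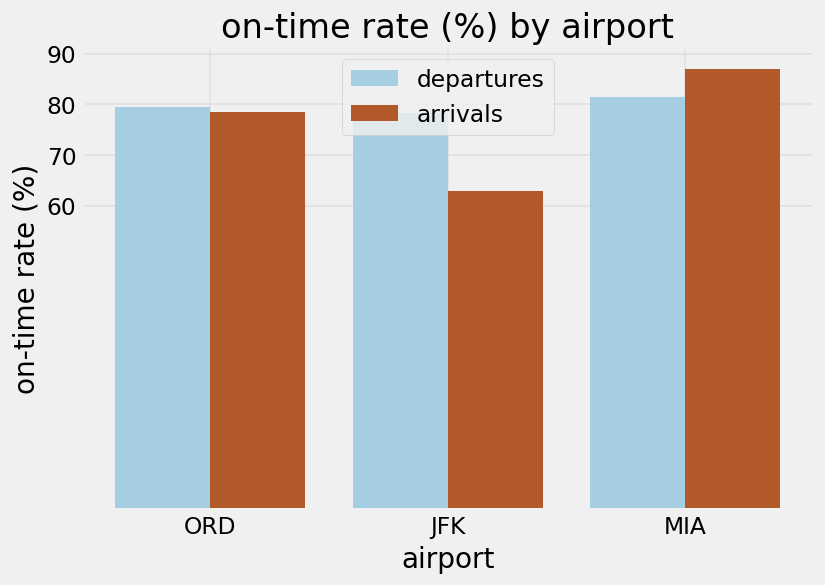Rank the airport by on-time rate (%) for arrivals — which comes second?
ORD

Top 3 for arrivals: MIA ≈ 90, ORD ≈ 80, JFK ≈ 60.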